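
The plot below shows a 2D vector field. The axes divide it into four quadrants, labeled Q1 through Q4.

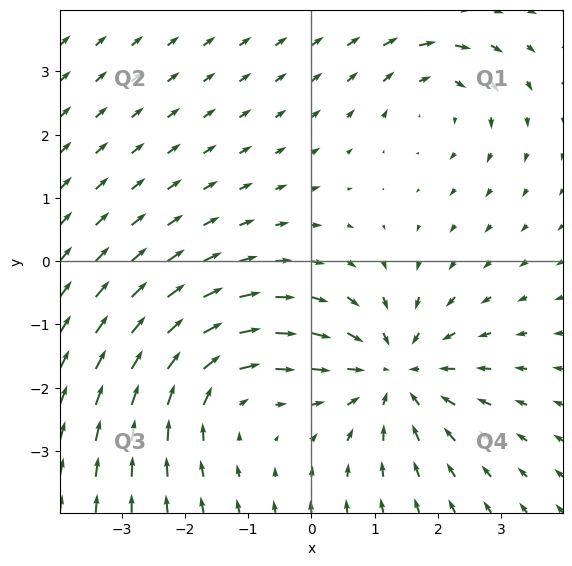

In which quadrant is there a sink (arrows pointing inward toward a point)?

Q4

The sink sits at approximately (1.3, -1.8), which lies in quadrant Q4. The divergence there is about -4, negative as expected for a sink.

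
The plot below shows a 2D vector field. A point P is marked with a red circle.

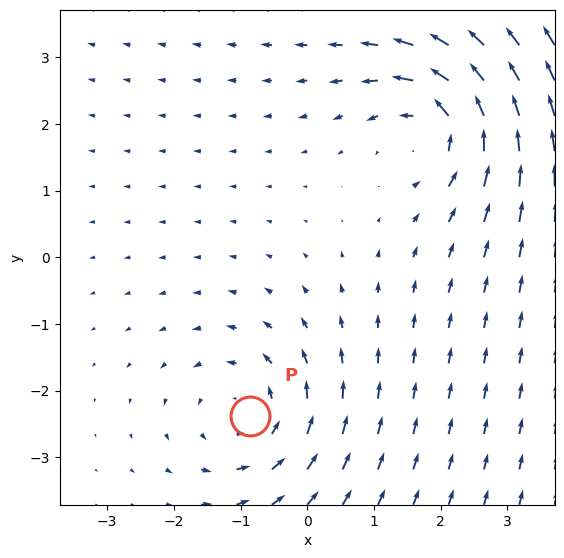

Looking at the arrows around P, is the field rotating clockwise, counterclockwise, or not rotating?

counterclockwise

Near P at (-0.9, -2.4) the arrows circulate counterclockwise. The curl (z-component) there is about +3; positive curl means counterclockwise rotation.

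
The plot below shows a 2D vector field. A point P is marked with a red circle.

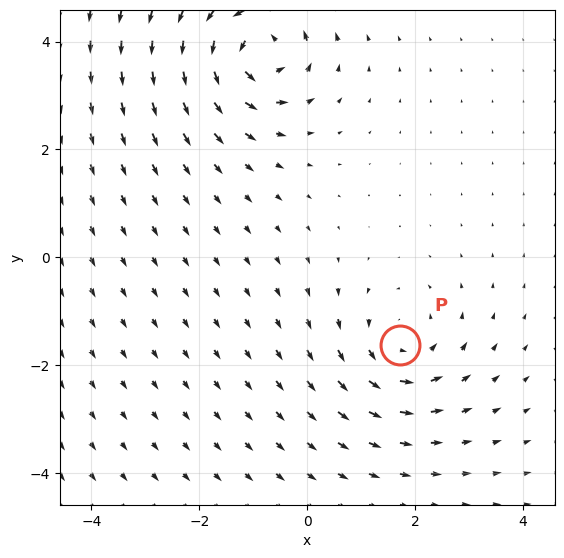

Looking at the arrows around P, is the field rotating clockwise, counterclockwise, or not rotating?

counterclockwise

Near P at (1.7, -1.6) the arrows circulate counterclockwise. The curl (z-component) there is about +3; positive curl means counterclockwise rotation.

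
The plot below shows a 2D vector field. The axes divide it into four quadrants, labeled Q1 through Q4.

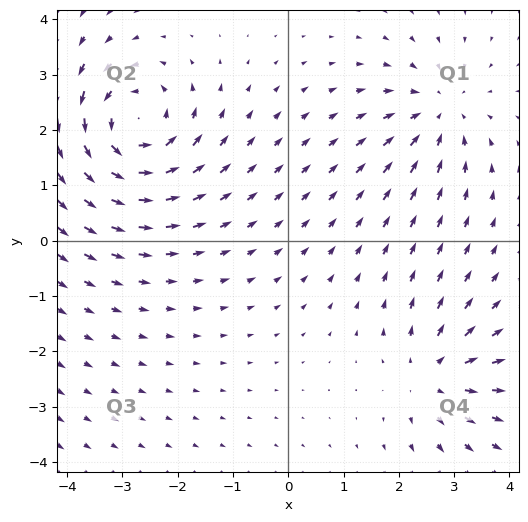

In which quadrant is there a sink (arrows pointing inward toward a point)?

The sink sits at approximately (2.7, 2.3), which lies in quadrant Q1. The divergence there is about -3, negative as expected for a sink.

Q1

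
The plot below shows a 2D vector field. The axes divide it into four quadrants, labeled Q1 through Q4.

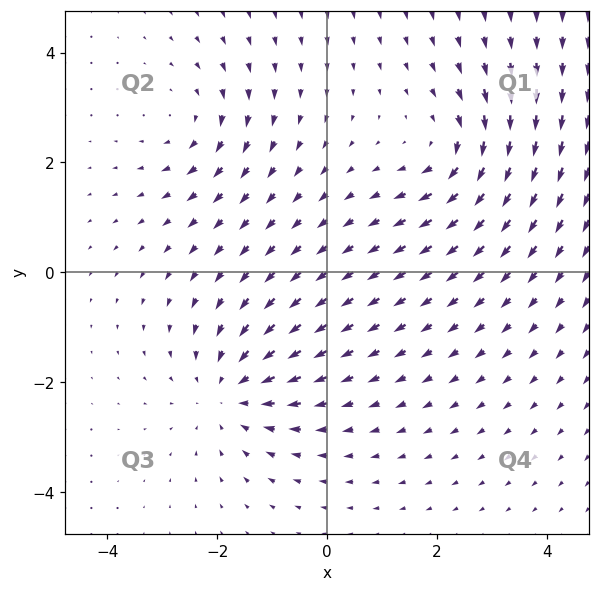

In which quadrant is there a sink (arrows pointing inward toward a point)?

Q3

The sink sits at approximately (-1.8, -2.2), which lies in quadrant Q3. The divergence there is about -3, negative as expected for a sink.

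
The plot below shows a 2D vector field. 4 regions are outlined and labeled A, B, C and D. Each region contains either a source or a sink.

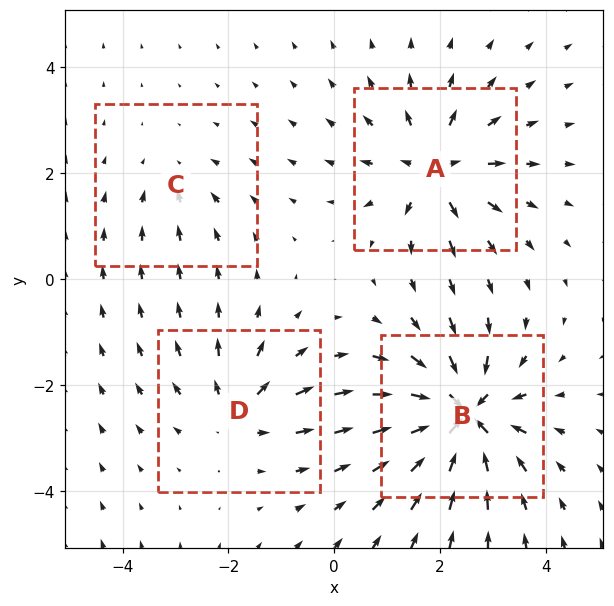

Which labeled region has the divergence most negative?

B

Divergence at each region's feature centre — A: about +6, B: about -9, C: about -2, D: about +4. Region B is most negative.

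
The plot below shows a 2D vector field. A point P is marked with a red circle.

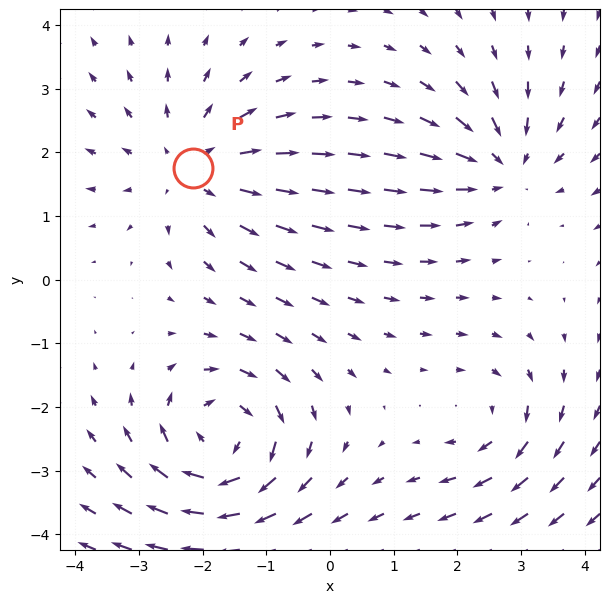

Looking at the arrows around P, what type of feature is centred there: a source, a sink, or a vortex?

At P (-2.2, 1.8) the arrows spread outward. Divergence about +3, curl ≈0 — positive divergence with near-zero curl is a source.

source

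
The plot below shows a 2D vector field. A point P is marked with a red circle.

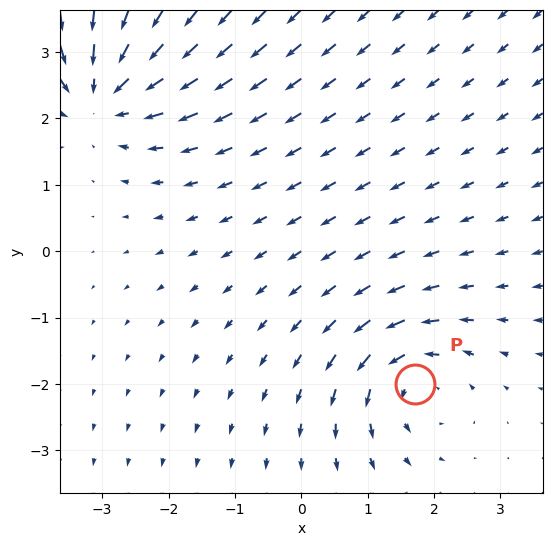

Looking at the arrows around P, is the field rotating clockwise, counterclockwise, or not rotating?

counterclockwise

Near P at (1.7, -2.0) the arrows circulate counterclockwise. The curl (z-component) there is about +4; positive curl means counterclockwise rotation.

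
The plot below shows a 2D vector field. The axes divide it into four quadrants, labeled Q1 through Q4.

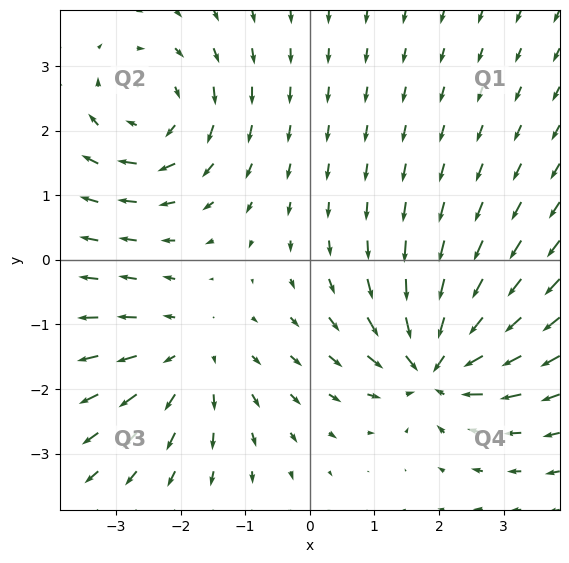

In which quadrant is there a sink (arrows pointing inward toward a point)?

Q4

The sink sits at approximately (1.9, -1.6), which lies in quadrant Q4. The divergence there is about -6, negative as expected for a sink.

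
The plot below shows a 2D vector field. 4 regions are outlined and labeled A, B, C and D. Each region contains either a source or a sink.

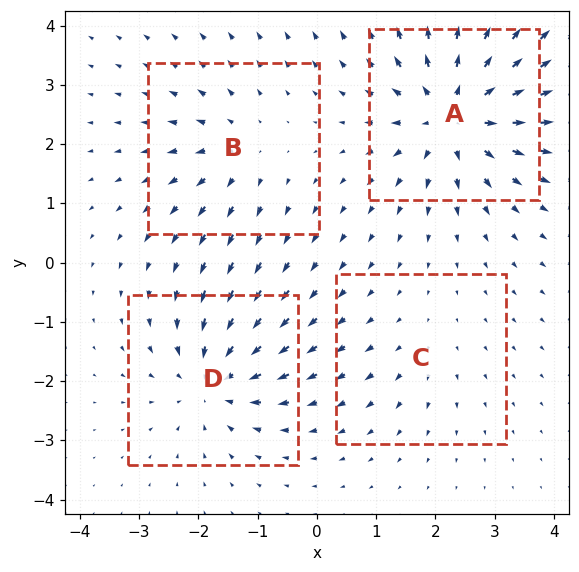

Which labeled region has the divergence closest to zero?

C

Divergence at each region's feature centre — A: about +8, B: about +4, C: about +2, D: about -6. Region C is closest to zero.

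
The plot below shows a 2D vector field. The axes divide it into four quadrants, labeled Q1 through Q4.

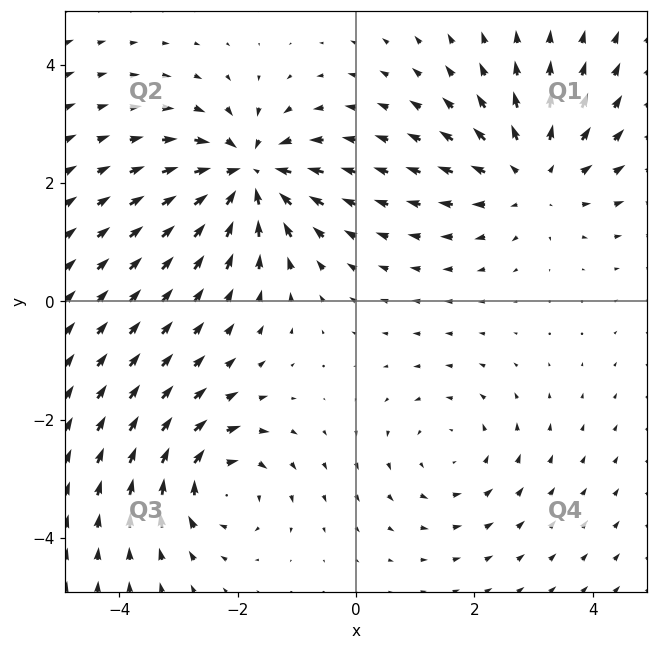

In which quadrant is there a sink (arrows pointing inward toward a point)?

The sink sits at approximately (-1.8, 2.1), which lies in quadrant Q2. The divergence there is about -6, negative as expected for a sink.

Q2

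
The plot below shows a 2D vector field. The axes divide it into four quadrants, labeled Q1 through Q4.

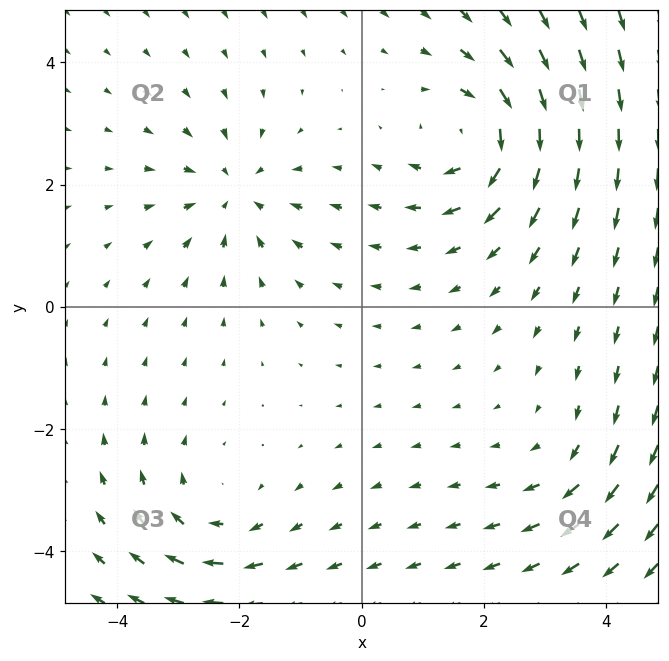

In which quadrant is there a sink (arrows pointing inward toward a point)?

Q2

The sink sits at approximately (-2.1, 1.9), which lies in quadrant Q2. The divergence there is about -4, negative as expected for a sink.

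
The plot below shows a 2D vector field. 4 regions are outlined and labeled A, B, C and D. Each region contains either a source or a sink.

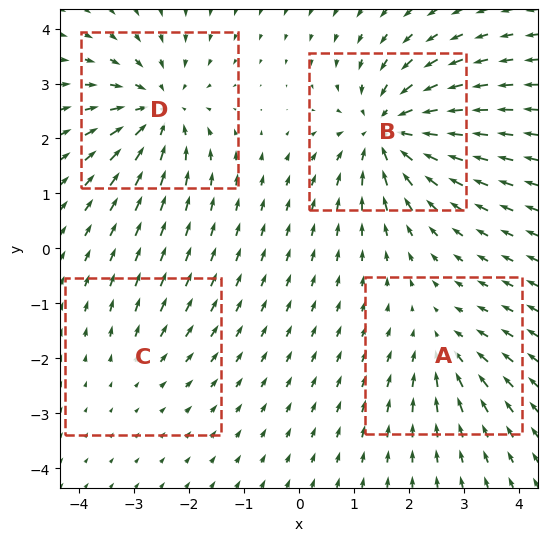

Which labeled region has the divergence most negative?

Divergence at each region's feature centre — A: about -4, B: about -8, C: about +2, D: about -6. Region B is most negative.

B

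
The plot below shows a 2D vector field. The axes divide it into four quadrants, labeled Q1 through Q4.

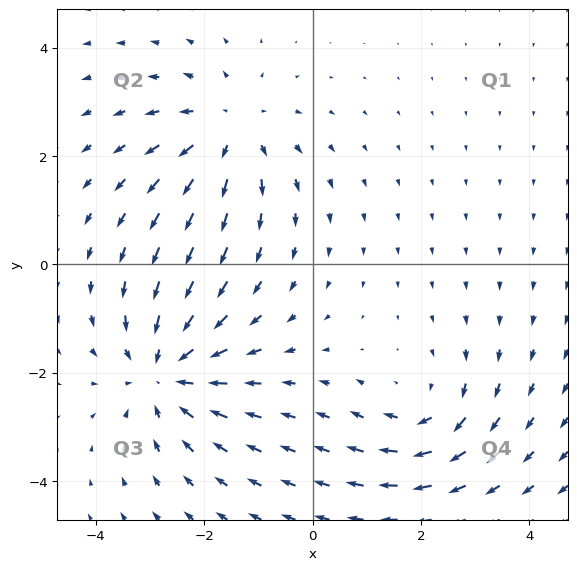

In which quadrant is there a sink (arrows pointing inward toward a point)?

The sink sits at approximately (-2.7, -2.0), which lies in quadrant Q3. The divergence there is about -4, negative as expected for a sink.

Q3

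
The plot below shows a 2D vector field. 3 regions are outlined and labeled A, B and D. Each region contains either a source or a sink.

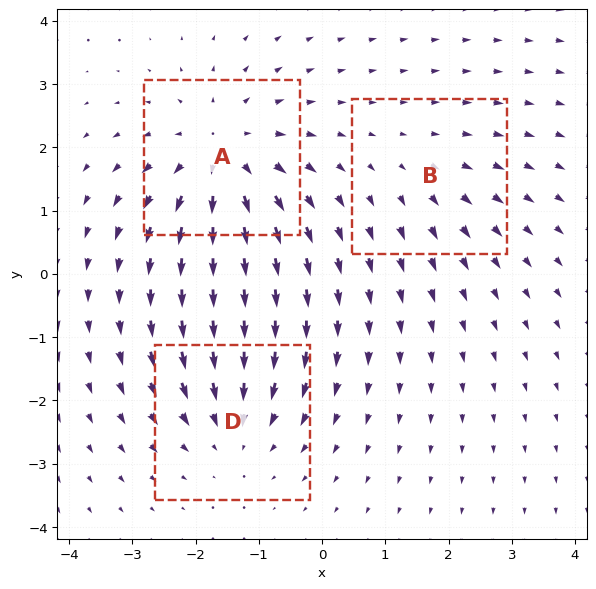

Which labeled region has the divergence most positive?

A

Divergence at each region's feature centre — A: about +4, B: about +2, D: about -3. Region A is most positive.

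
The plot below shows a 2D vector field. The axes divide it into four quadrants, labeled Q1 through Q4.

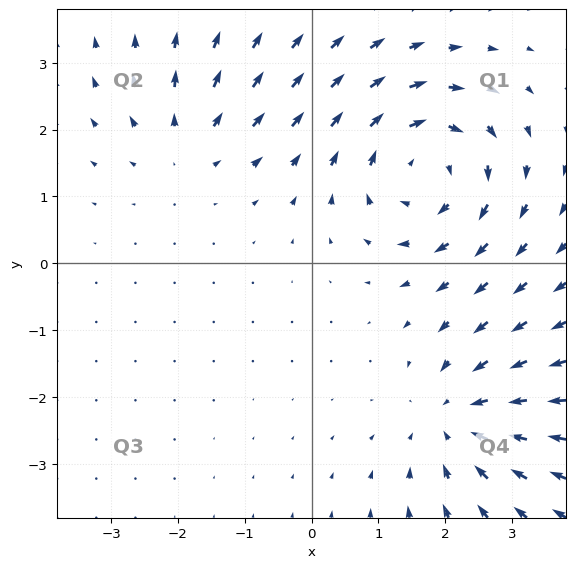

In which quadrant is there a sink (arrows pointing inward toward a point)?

Q4

The sink sits at approximately (2.2, -2.3), which lies in quadrant Q4. The divergence there is about -4, negative as expected for a sink.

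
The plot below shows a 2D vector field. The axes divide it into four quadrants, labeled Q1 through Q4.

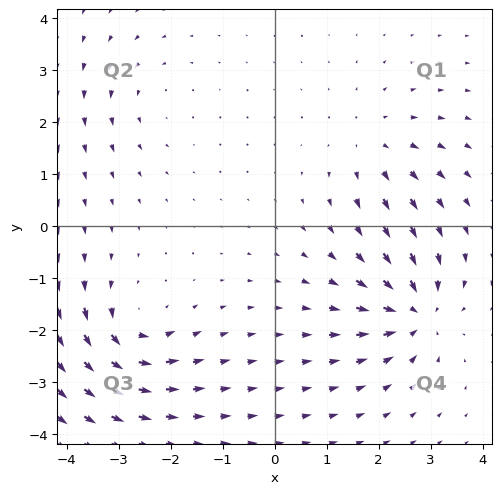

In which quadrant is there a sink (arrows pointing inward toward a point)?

The sink sits at approximately (2.7, -1.7), which lies in quadrant Q4. The divergence there is about -6, negative as expected for a sink.

Q4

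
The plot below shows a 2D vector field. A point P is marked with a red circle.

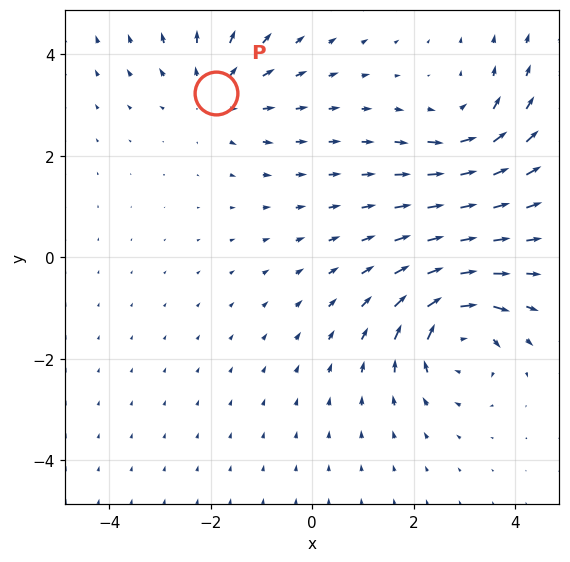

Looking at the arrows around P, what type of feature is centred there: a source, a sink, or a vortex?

At P (-1.9, 3.2) the arrows spread outward. Divergence about +3, curl ≈0 — positive divergence with near-zero curl is a source.

source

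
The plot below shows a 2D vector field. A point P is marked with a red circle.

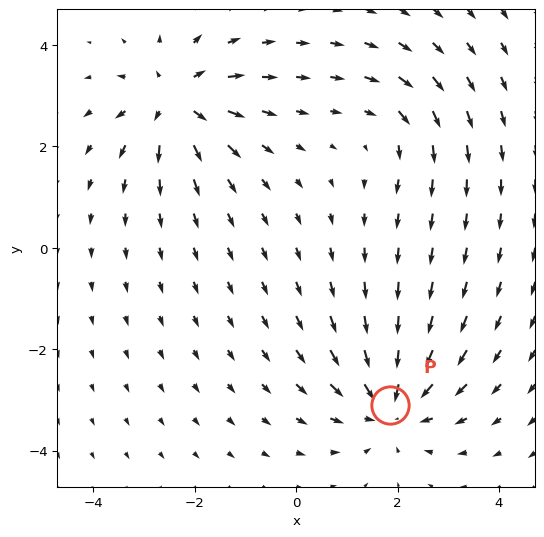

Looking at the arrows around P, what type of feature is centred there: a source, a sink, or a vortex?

At P (1.9, -3.1) the arrows converge inward. Divergence about -5, curl ≈0 — negative divergence with near-zero curl is a sink.

sink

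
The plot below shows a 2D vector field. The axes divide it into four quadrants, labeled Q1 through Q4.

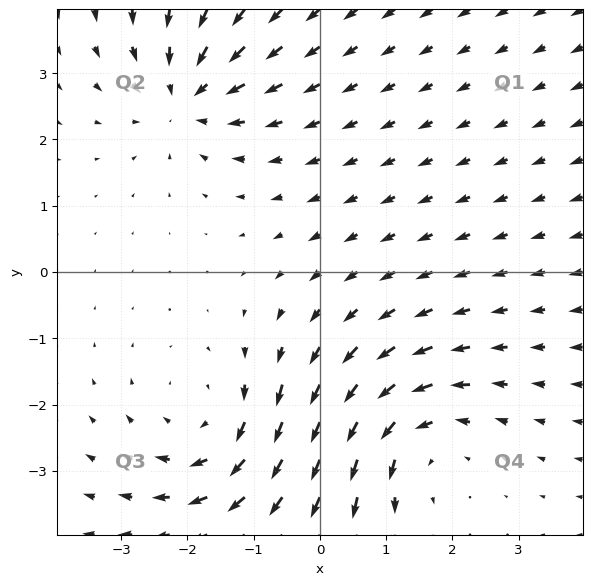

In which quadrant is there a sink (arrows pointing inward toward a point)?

The sink sits at approximately (-2.0, 2.7), which lies in quadrant Q2. The divergence there is about -4, negative as expected for a sink.

Q2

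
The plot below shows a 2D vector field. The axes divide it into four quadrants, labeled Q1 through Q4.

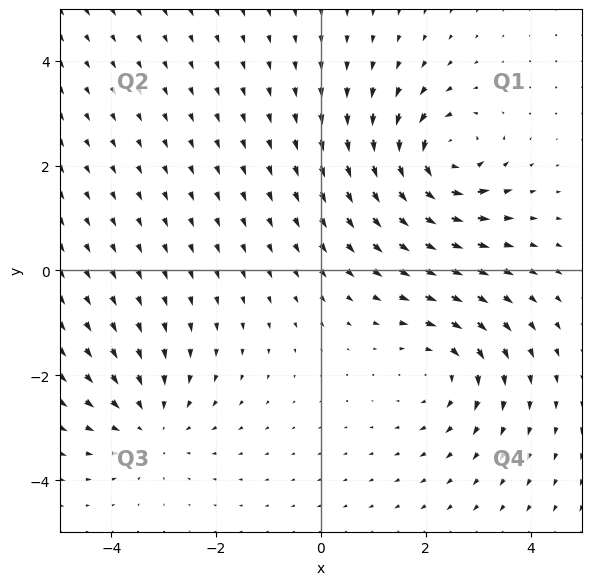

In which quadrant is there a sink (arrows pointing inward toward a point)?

The sink sits at approximately (-3.2, -2.9), which lies in quadrant Q3. The divergence there is about -3, negative as expected for a sink.

Q3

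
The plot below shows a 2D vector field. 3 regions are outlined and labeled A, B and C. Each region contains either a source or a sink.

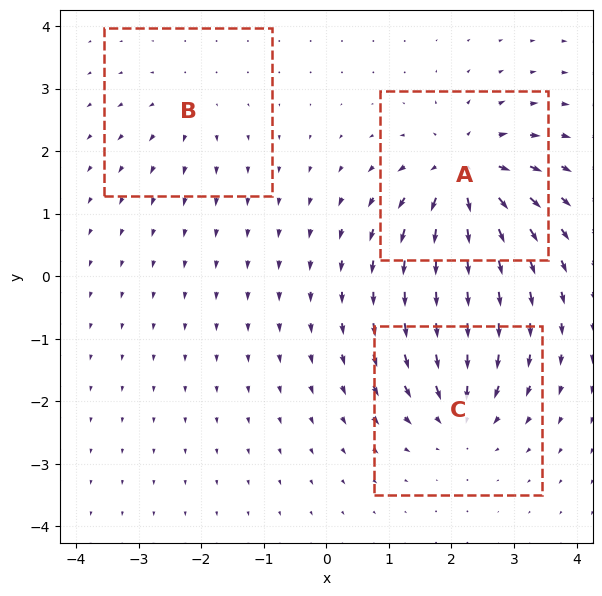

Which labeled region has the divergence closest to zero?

B

Divergence at each region's feature centre — A: about +6, B: about +2, C: about -4. Region B is closest to zero.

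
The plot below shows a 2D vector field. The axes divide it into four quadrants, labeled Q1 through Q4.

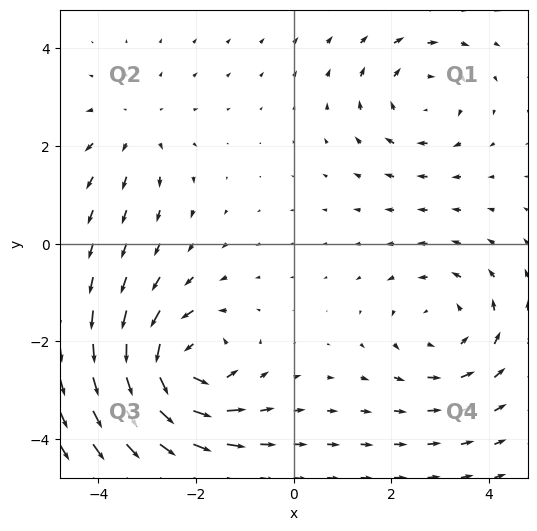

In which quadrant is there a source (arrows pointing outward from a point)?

The source sits at approximately (-3.2, 2.4), which lies in quadrant Q2. The divergence there is about +2, positive as expected for a source.

Q2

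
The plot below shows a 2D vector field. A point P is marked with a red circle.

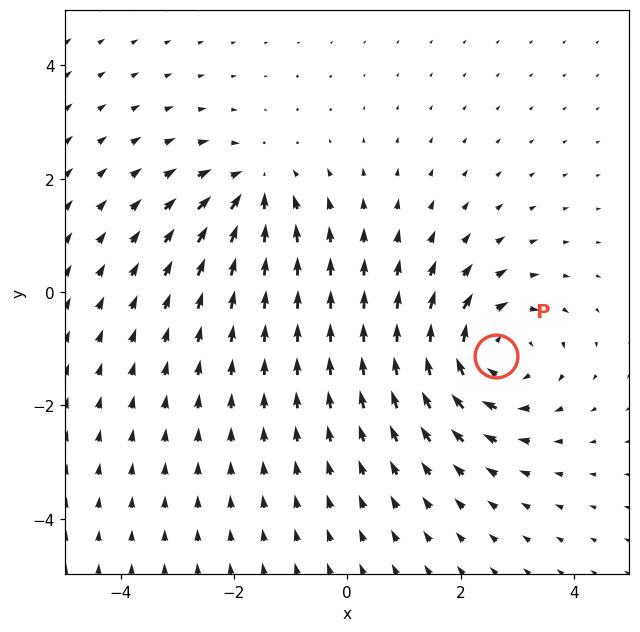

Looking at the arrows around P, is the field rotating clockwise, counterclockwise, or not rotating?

Near P at (2.6, -1.1) the arrows circulate clockwise. The curl (z-component) there is about -5; negative curl means clockwise rotation.

clockwise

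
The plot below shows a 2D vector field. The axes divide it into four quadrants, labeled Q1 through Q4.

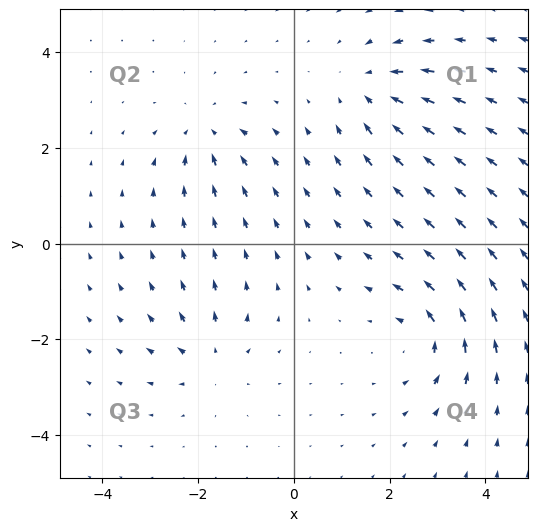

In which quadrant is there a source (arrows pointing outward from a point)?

The source sits at approximately (-1.7, -2.4), which lies in quadrant Q3. The divergence there is about +3, positive as expected for a source.

Q3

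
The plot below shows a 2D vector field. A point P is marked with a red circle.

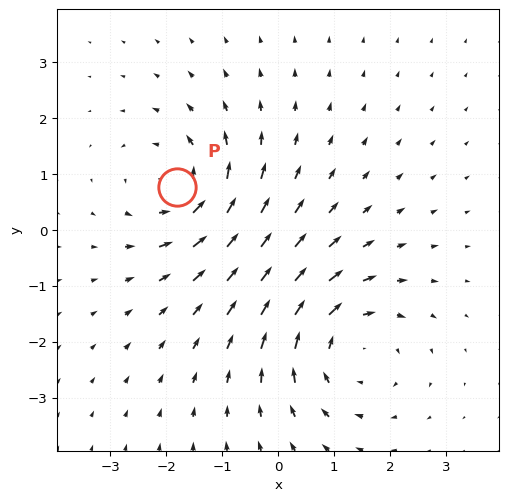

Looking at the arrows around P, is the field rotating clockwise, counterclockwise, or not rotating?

counterclockwise

Near P at (-1.8, 0.8) the arrows circulate counterclockwise. The curl (z-component) there is about +4; positive curl means counterclockwise rotation.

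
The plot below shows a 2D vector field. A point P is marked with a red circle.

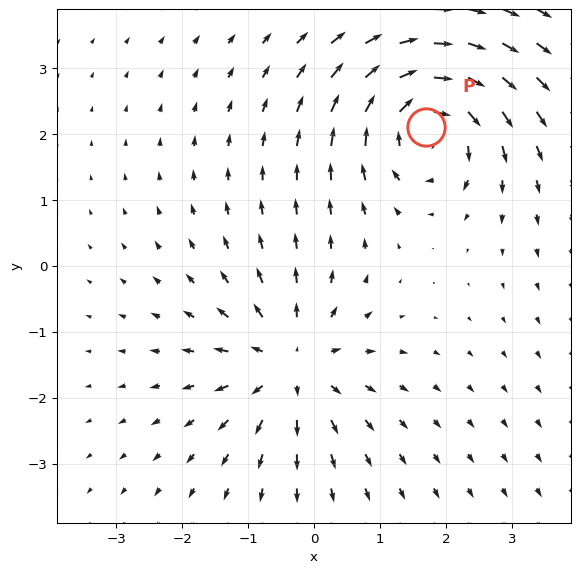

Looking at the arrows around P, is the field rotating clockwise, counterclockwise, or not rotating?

clockwise

Near P at (1.7, 2.1) the arrows circulate clockwise. The curl (z-component) there is about -6; negative curl means clockwise rotation.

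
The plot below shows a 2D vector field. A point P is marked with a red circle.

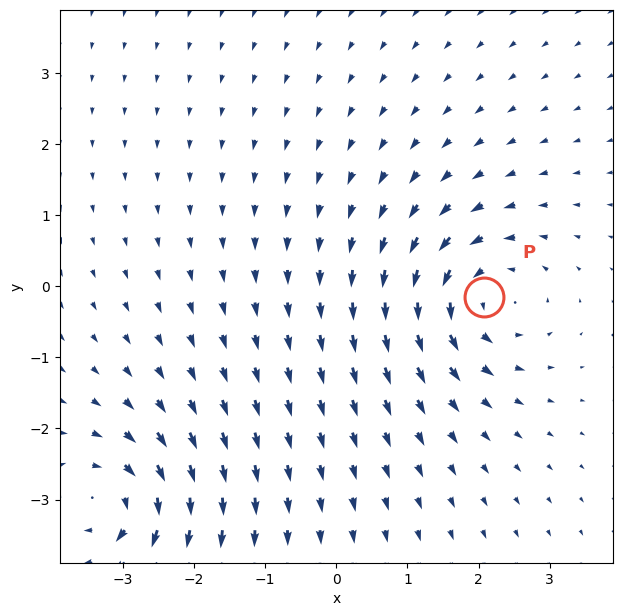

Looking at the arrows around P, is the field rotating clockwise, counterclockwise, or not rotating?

counterclockwise

Near P at (2.1, -0.1) the arrows circulate counterclockwise. The curl (z-component) there is about +6; positive curl means counterclockwise rotation.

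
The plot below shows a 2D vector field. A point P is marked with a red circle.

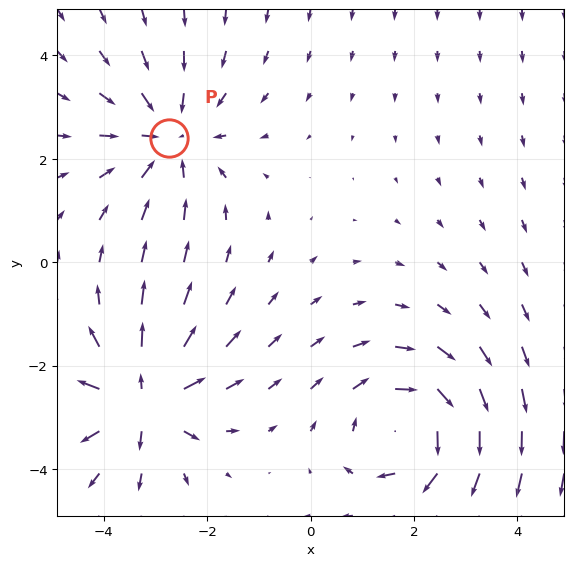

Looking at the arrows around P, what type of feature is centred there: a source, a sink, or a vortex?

sink

At P (-2.7, 2.4) the arrows converge inward. Divergence about -2, curl ≈0 — negative divergence with near-zero curl is a sink.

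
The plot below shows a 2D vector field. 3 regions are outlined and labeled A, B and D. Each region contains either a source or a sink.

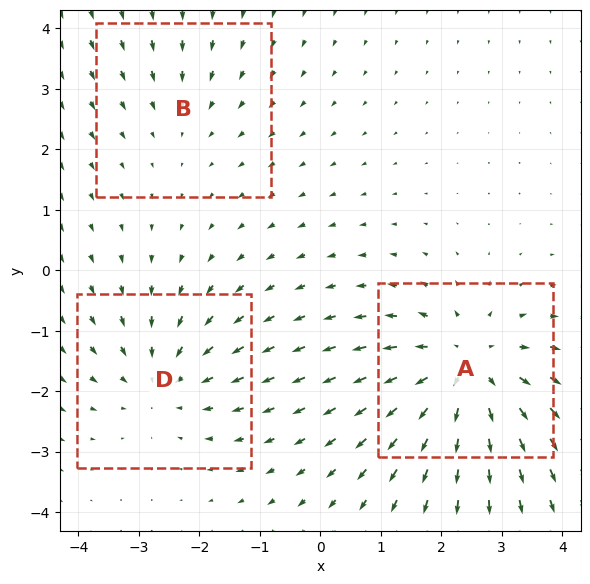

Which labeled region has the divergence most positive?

A

Divergence at each region's feature centre — A: about +4, B: about -2, D: about -3. Region A is most positive.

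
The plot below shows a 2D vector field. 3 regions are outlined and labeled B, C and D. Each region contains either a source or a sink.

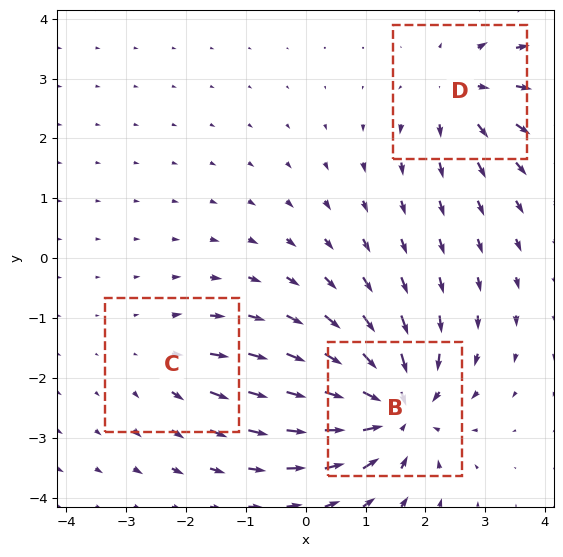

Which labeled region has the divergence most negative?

Divergence at each region's feature centre — B: about -6, C: about +2, D: about +3. Region B is most negative.

B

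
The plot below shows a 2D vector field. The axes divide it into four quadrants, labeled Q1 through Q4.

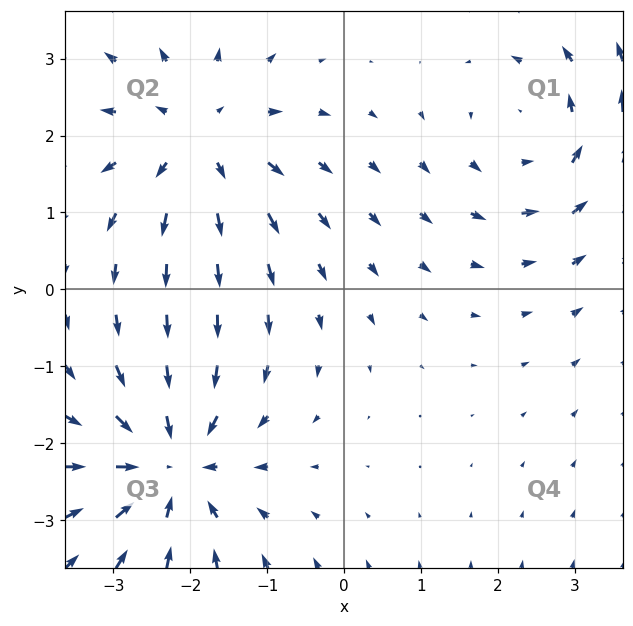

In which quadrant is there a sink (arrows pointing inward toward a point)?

The sink sits at approximately (-2.2, -2.3), which lies in quadrant Q3. The divergence there is about -4, negative as expected for a sink.

Q3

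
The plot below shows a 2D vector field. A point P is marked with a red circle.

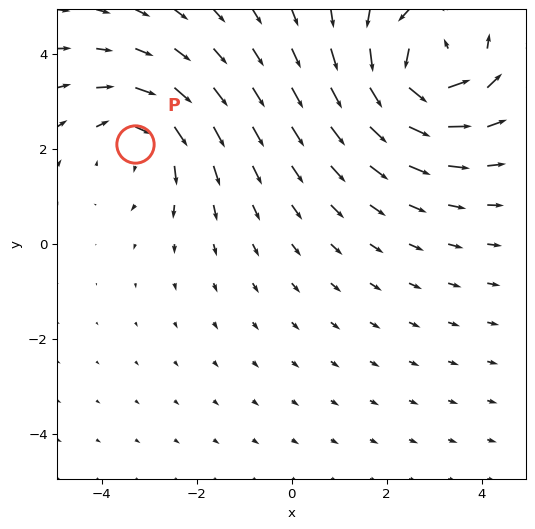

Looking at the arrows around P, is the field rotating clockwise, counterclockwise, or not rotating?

Near P at (-3.3, 2.1) the arrows circulate clockwise. The curl (z-component) there is about -2; negative curl means clockwise rotation.

clockwise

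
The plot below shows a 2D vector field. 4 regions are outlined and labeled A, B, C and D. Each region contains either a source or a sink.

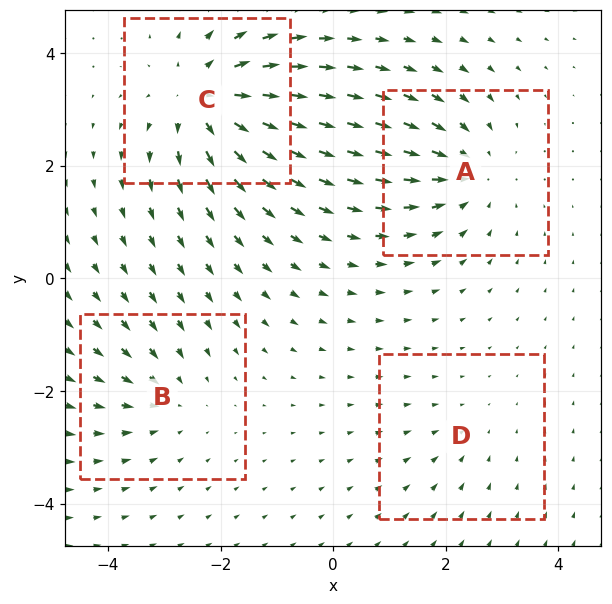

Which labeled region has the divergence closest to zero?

D

Divergence at each region's feature centre — A: about -4, B: about -3, C: about +6, D: about -2. Region D is closest to zero.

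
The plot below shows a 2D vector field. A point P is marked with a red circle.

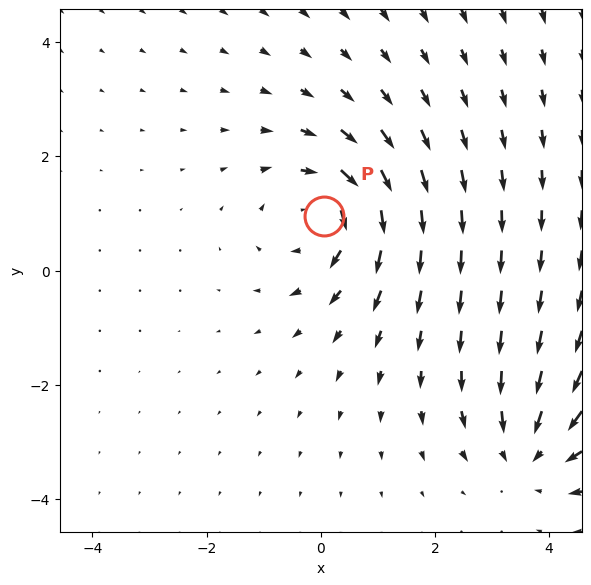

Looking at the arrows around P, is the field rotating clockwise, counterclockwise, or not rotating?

clockwise

Near P at (0.1, 0.9) the arrows circulate clockwise. The curl (z-component) there is about -5; negative curl means clockwise rotation.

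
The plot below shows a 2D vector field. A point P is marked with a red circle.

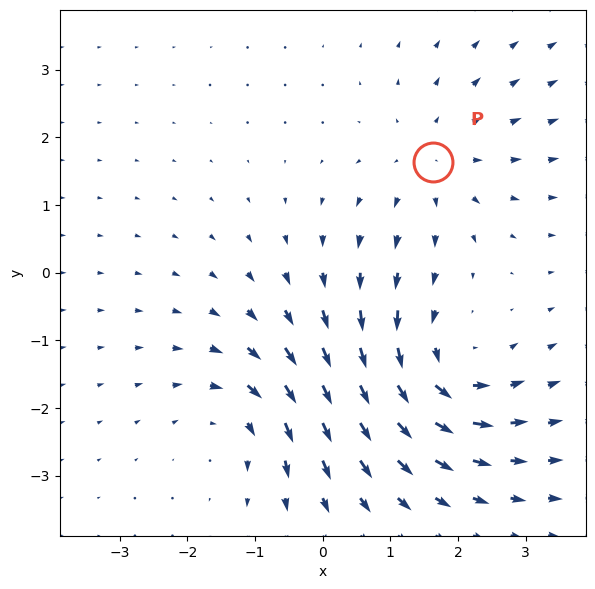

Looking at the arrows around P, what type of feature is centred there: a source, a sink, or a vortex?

source

At P (1.6, 1.6) the arrows spread outward. Divergence about +3, curl ≈0 — positive divergence with near-zero curl is a source.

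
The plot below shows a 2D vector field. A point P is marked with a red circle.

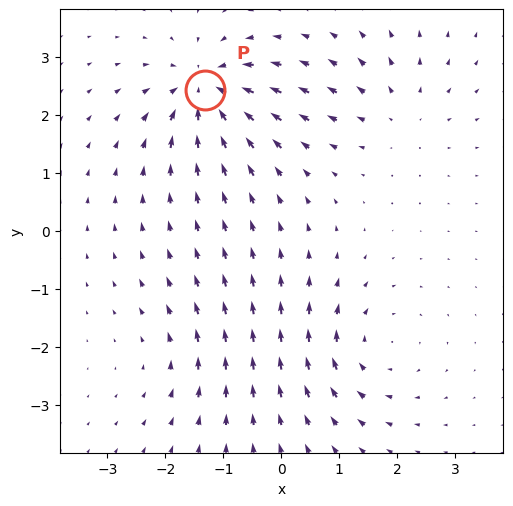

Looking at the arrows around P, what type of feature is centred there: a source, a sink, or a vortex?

sink

At P (-1.3, 2.4) the arrows converge inward. Divergence about -7, curl ≈0 — negative divergence with near-zero curl is a sink.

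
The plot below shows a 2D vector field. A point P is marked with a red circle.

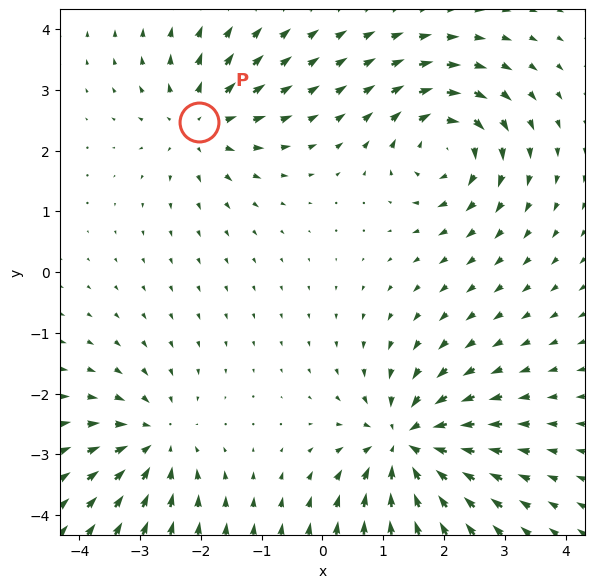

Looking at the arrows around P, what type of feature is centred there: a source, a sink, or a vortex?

At P (-2.0, 2.5) the arrows spread outward. Divergence about +4, curl ≈0 — positive divergence with near-zero curl is a source.

source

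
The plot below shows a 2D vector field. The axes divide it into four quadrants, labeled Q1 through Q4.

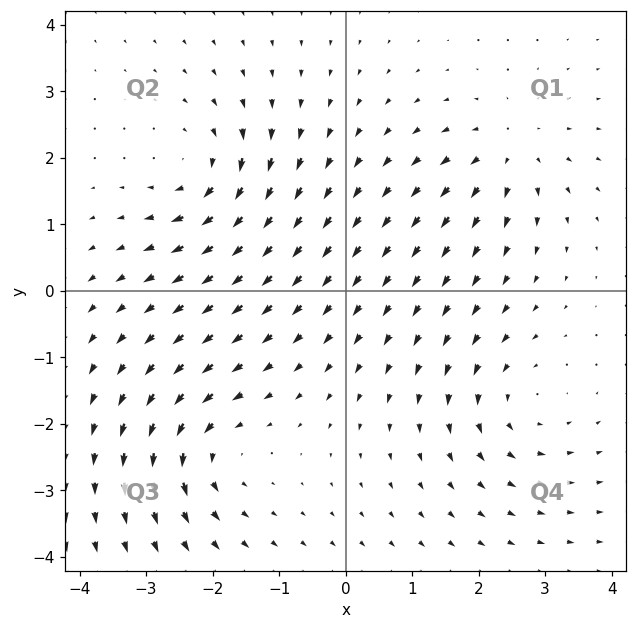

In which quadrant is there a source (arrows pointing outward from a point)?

The source sits at approximately (2.5, 2.1), which lies in quadrant Q1. The divergence there is about +4, positive as expected for a source.

Q1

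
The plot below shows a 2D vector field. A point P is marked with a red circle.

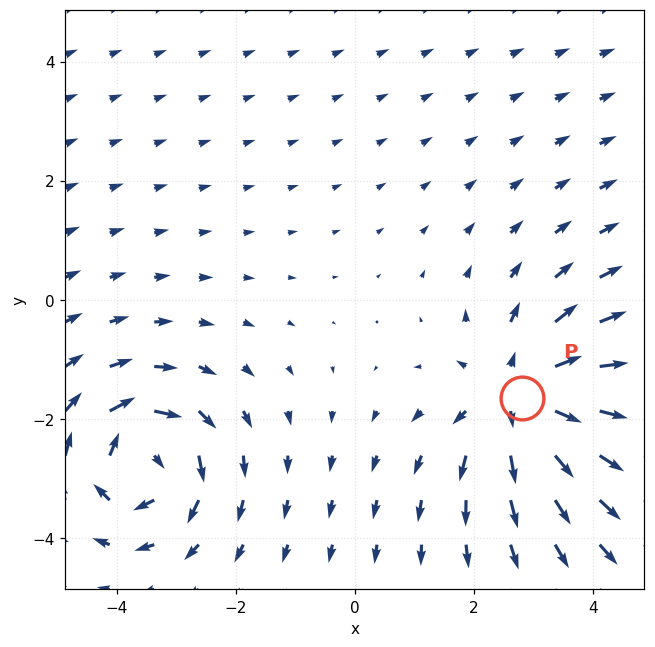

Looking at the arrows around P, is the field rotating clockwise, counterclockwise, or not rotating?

Near P at (2.8, -1.6) the arrows show no circulation. The curl there is ≈0.

not rotating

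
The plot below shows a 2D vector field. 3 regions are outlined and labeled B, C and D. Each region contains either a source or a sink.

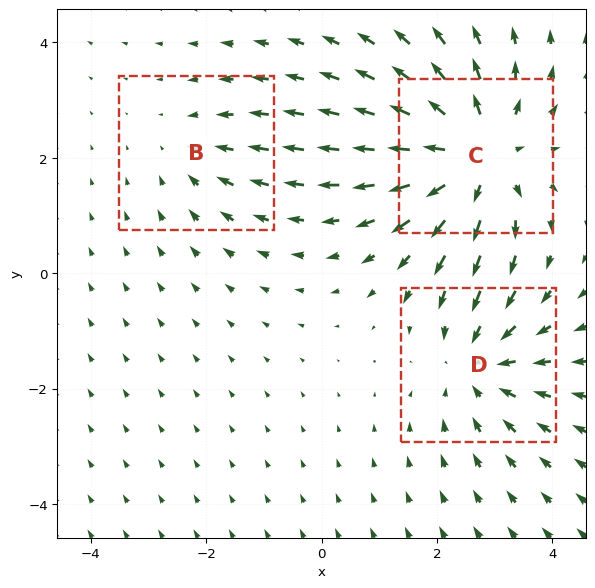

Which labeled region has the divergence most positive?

C

Divergence at each region's feature centre — B: about -2, C: about +4, D: about -3. Region C is most positive.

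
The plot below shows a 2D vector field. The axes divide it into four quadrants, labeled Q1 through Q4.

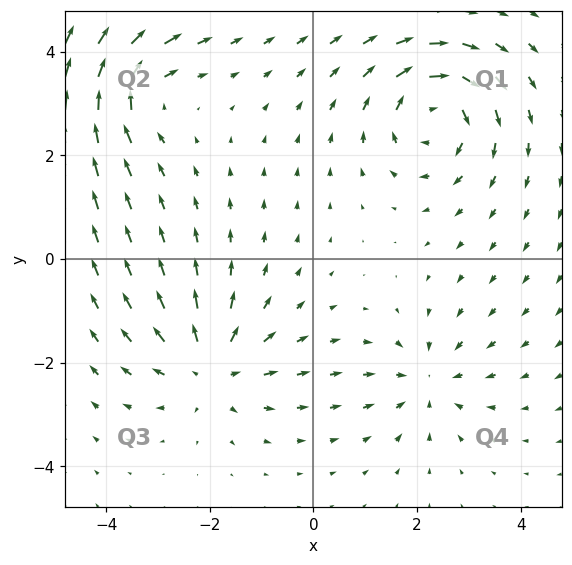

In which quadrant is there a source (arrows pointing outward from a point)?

Q3

The source sits at approximately (-2.0, -2.1), which lies in quadrant Q3. The divergence there is about +5, positive as expected for a source.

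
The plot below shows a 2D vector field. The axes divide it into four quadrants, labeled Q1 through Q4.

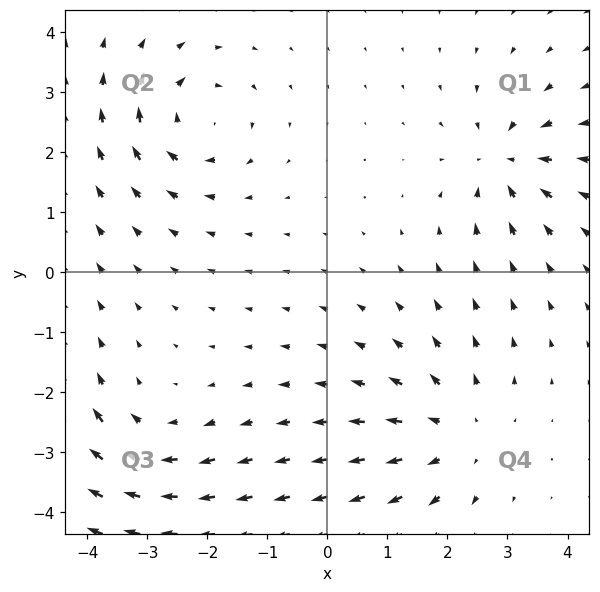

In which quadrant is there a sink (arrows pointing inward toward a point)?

The sink sits at approximately (3.0, 1.8), which lies in quadrant Q1. The divergence there is about -5, negative as expected for a sink.

Q1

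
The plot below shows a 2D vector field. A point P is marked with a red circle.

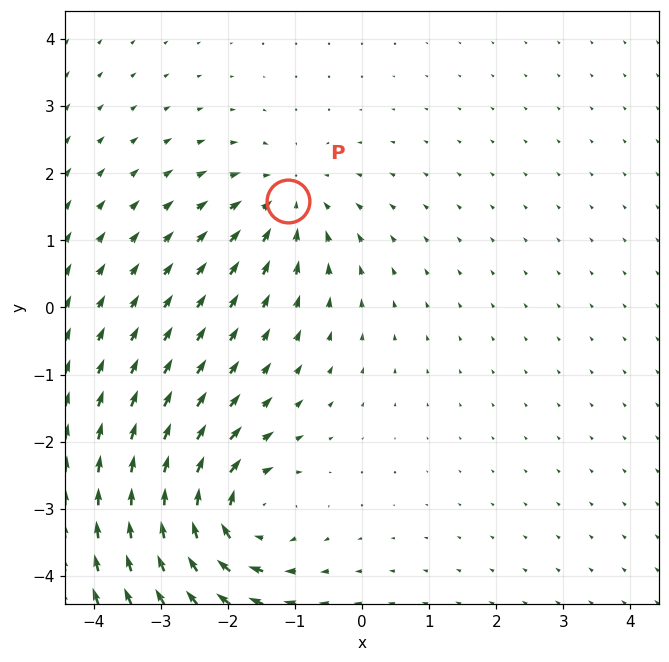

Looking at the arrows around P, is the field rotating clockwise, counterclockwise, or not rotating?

Near P at (-1.1, 1.6) the arrows show no circulation. The curl there is ≈0.

not rotating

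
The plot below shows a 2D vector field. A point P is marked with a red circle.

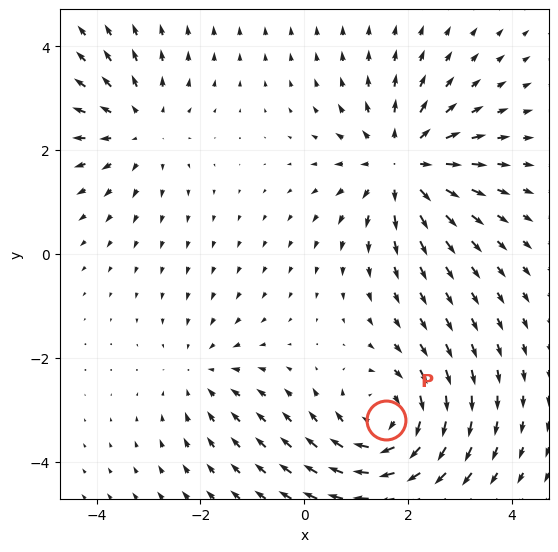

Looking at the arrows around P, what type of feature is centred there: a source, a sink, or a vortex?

vortex

At P (1.6, -3.2) the arrows circulate clockwise. Divergence ≈0, curl about -5 — near-zero divergence with nonzero curl is a vortex.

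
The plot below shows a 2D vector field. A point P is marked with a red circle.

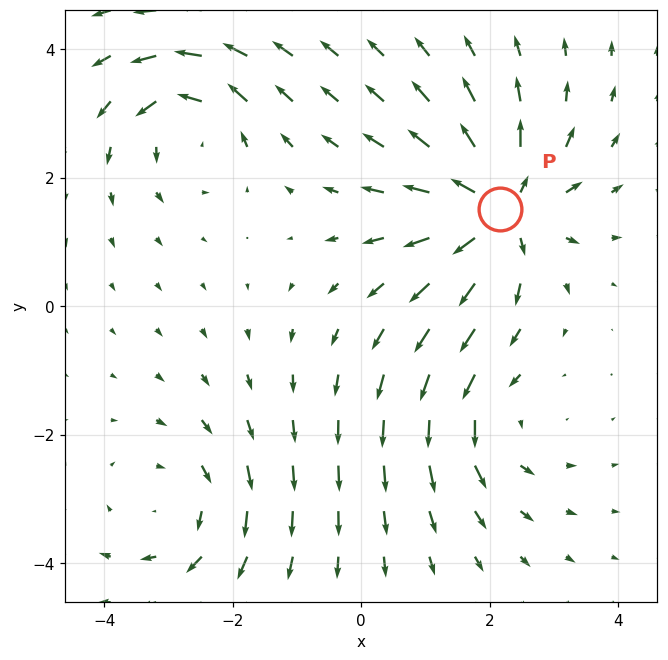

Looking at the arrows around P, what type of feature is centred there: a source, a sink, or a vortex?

source

At P (2.2, 1.5) the arrows spread outward. Divergence about +6, curl ≈0 — positive divergence with near-zero curl is a source.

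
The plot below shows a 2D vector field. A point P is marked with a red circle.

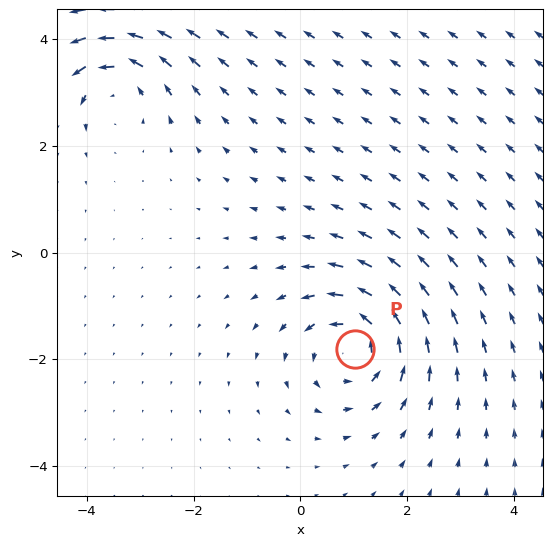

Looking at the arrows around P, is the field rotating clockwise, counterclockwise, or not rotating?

counterclockwise

Near P at (1.0, -1.8) the arrows circulate counterclockwise. The curl (z-component) there is about +6; positive curl means counterclockwise rotation.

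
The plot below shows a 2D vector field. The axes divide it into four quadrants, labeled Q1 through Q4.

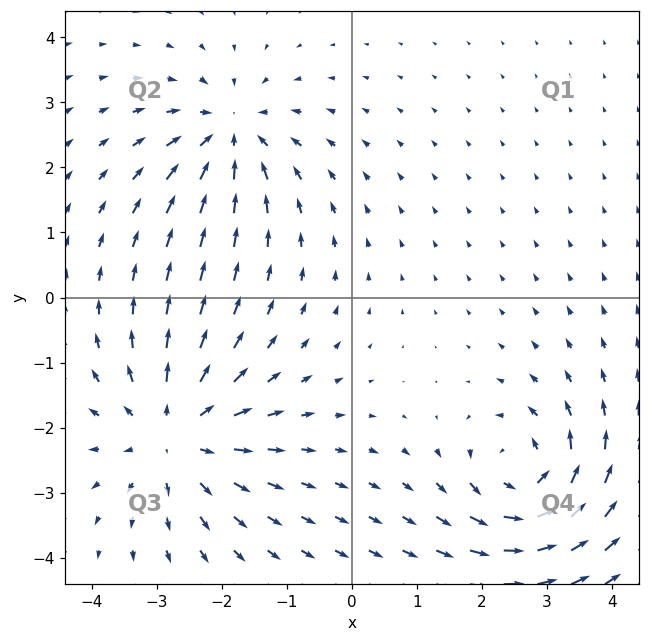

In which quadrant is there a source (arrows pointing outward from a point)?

The source sits at approximately (-2.7, -2.1), which lies in quadrant Q3. The divergence there is about +4, positive as expected for a source.

Q3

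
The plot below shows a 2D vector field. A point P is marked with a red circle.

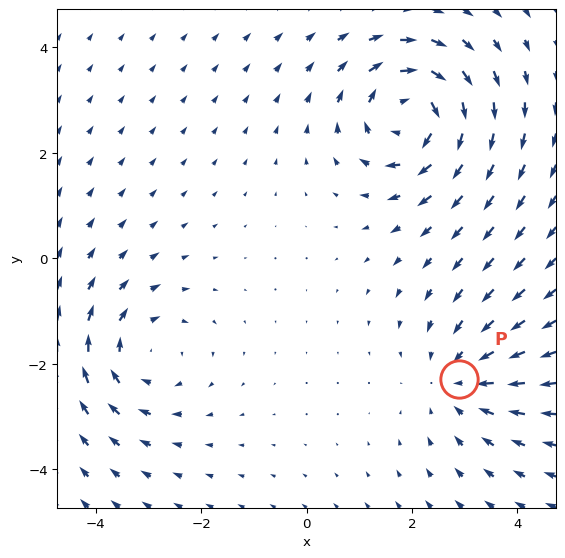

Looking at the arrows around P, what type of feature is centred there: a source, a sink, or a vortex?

sink

At P (2.9, -2.3) the arrows converge inward. Divergence about -3, curl ≈0 — negative divergence with near-zero curl is a sink.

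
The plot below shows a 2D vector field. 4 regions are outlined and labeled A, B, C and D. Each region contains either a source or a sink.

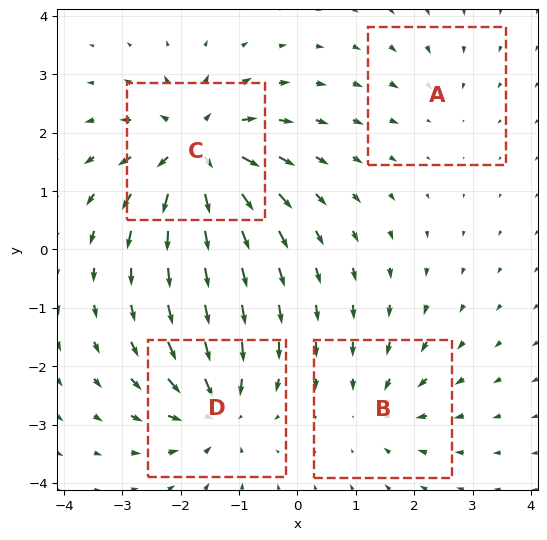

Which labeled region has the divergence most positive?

Divergence at each region's feature centre — A: about -2, B: about -4, C: about +8, D: about -6. Region C is most positive.

C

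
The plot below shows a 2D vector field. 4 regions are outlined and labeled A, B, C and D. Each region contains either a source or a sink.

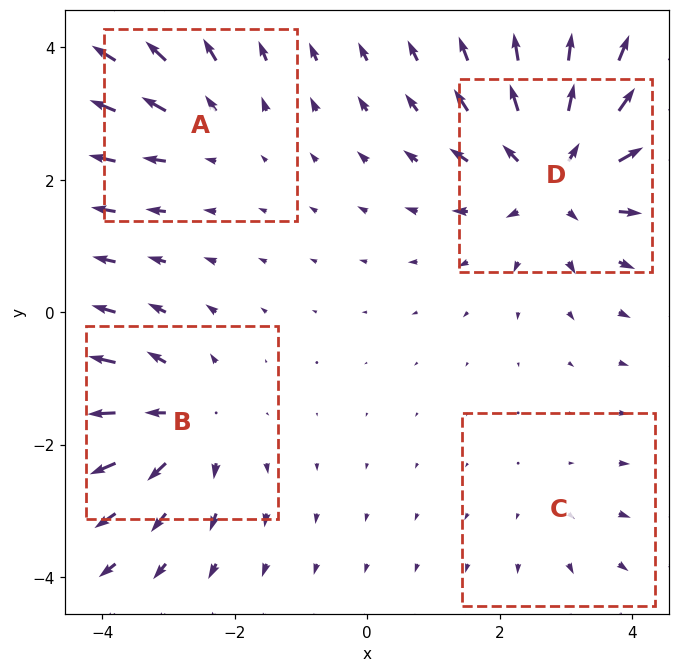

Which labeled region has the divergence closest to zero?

Divergence at each region's feature centre — A: about +3, B: about +4, C: about +2, D: about +6. Region C is closest to zero.

C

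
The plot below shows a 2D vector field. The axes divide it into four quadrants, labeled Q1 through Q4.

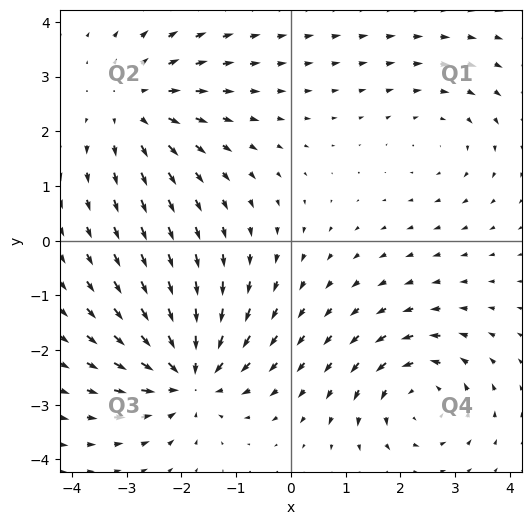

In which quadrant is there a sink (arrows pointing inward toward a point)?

The sink sits at approximately (-1.9, -2.5), which lies in quadrant Q3. The divergence there is about -5, negative as expected for a sink.

Q3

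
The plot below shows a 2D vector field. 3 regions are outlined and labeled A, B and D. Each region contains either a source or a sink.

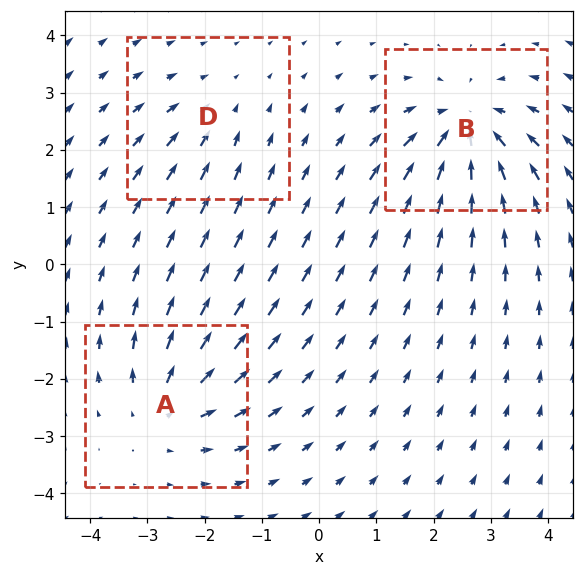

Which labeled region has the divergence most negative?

Divergence at each region's feature centre — A: about +4, B: about -5, D: about -2. Region B is most negative.

B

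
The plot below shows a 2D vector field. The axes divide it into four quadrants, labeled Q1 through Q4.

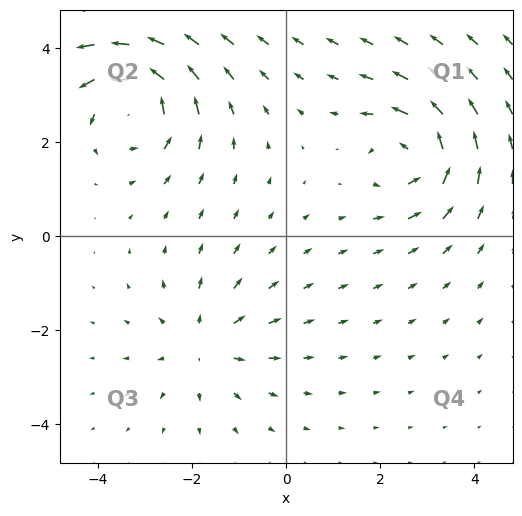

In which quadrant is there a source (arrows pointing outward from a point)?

The source sits at approximately (-1.7, -2.3), which lies in quadrant Q3. The divergence there is about +3, positive as expected for a source.

Q3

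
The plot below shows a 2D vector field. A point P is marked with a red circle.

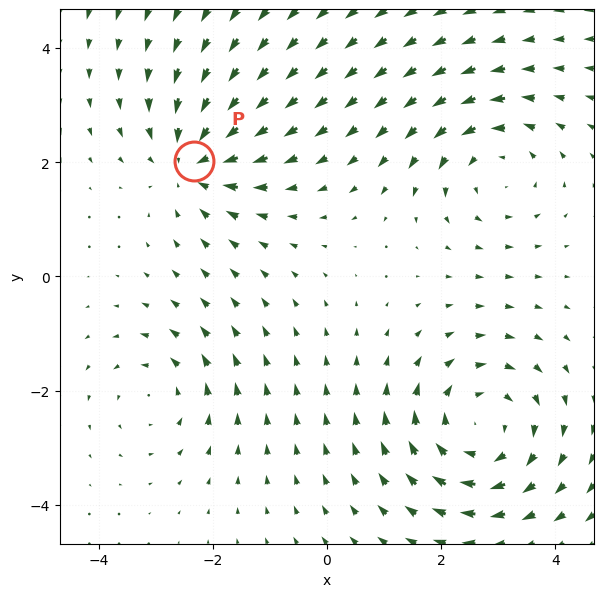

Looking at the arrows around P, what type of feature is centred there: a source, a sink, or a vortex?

At P (-2.3, 2.0) the arrows converge inward. Divergence about -4, curl ≈0 — negative divergence with near-zero curl is a sink.

sink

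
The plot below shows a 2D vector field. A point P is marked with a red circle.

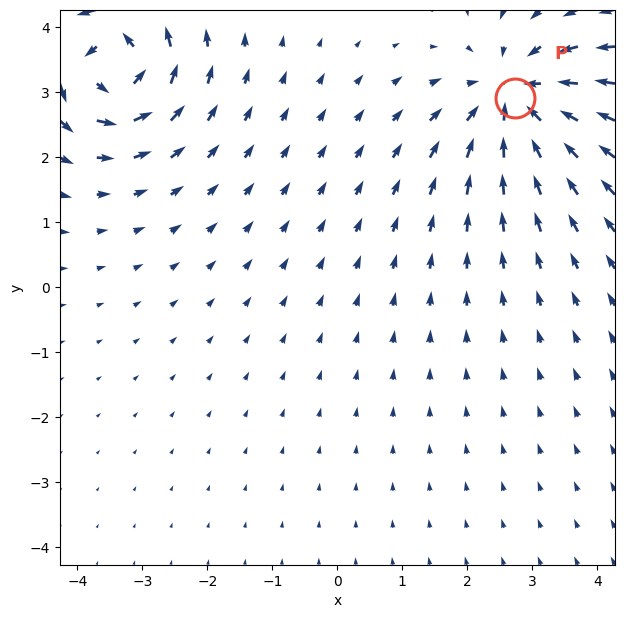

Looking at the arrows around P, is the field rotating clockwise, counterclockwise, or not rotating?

Near P at (2.7, 2.9) the arrows show no circulation. The curl there is ≈0.

not rotating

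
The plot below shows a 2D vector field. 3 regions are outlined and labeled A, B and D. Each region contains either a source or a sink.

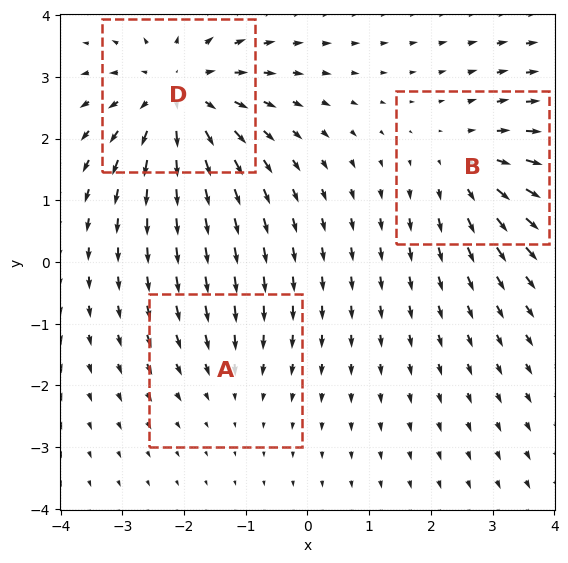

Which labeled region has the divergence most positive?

Divergence at each region's feature centre — A: about -2, B: about +3, D: about +4. Region D is most positive.

D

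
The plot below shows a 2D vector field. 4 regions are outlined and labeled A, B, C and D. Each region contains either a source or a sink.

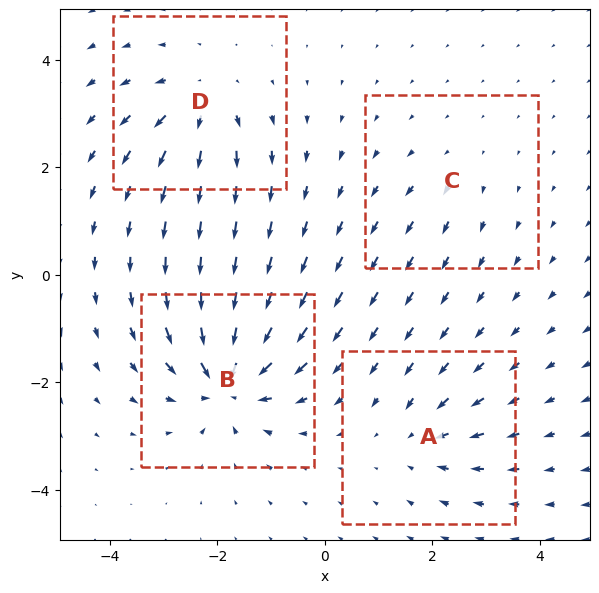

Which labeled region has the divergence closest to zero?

Divergence at each region's feature centre — A: about -4, B: about -9, C: about +2, D: about +6. Region C is closest to zero.

C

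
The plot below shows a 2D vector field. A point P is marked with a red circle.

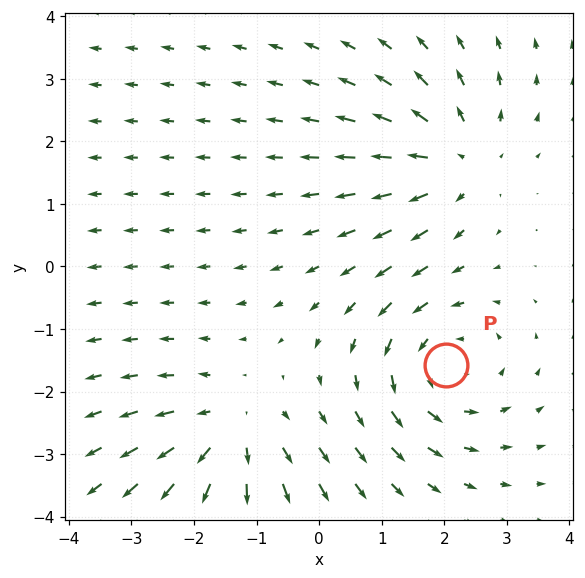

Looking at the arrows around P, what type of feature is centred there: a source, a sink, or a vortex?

At P (2.0, -1.6) the arrows circulate counterclockwise. Divergence ≈0, curl about +4 — near-zero divergence with nonzero curl is a vortex.

vortex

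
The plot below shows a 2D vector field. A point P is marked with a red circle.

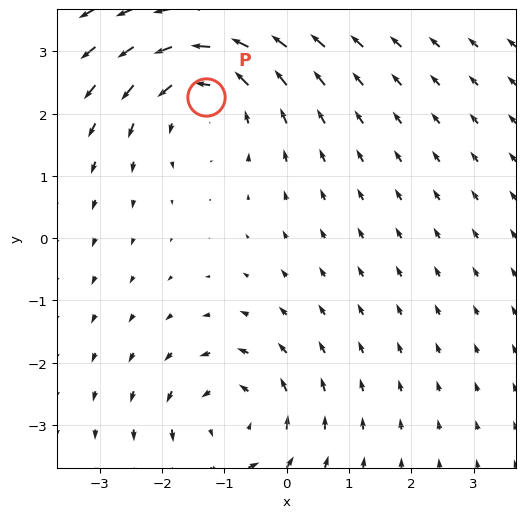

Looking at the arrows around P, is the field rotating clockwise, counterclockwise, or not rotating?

Near P at (-1.3, 2.3) the arrows circulate counterclockwise. The curl (z-component) there is about +3; positive curl means counterclockwise rotation.

counterclockwise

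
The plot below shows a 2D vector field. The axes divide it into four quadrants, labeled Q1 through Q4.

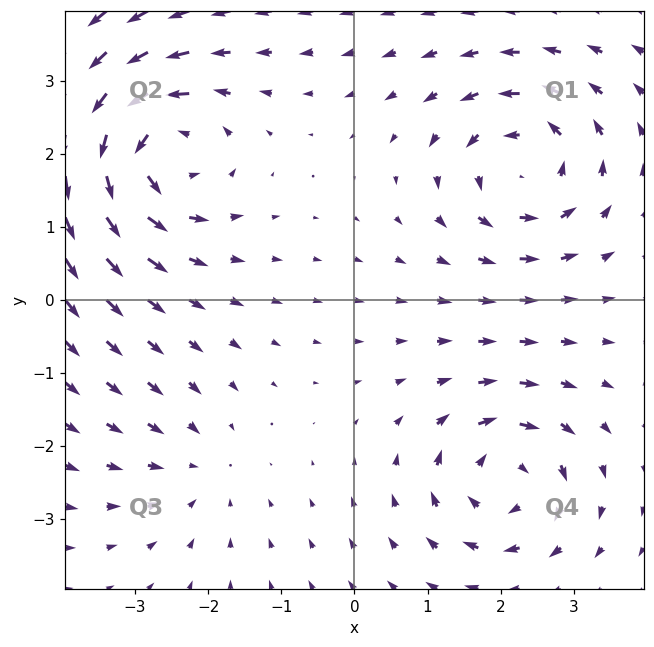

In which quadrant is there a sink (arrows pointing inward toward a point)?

The sink sits at approximately (-2.2, -2.3), which lies in quadrant Q3. The divergence there is about -2, negative as expected for a sink.

Q3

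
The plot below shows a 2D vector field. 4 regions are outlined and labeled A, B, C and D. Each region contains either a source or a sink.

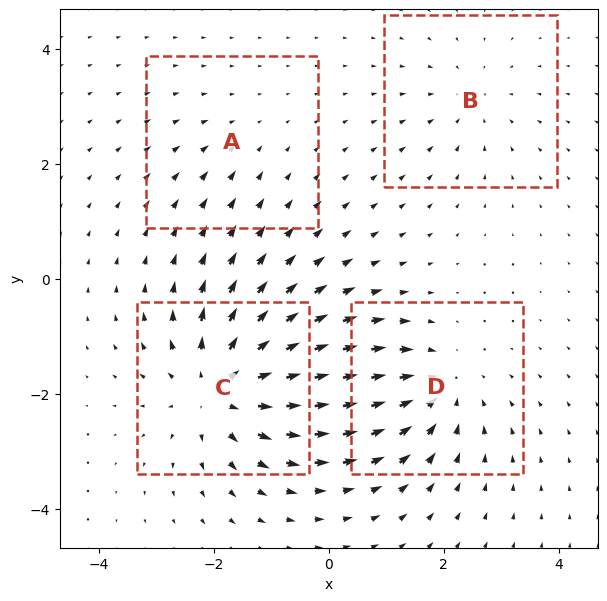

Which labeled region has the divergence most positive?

C

Divergence at each region's feature centre — A: about -2, B: about -3, C: about +6, D: about -4. Region C is most positive.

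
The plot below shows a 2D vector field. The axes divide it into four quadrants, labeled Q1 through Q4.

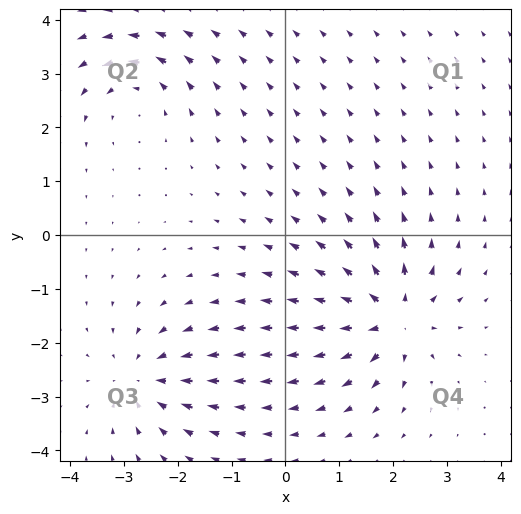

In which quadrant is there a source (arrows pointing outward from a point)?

Q4

The source sits at approximately (2.0, -1.5), which lies in quadrant Q4. The divergence there is about +7, positive as expected for a source.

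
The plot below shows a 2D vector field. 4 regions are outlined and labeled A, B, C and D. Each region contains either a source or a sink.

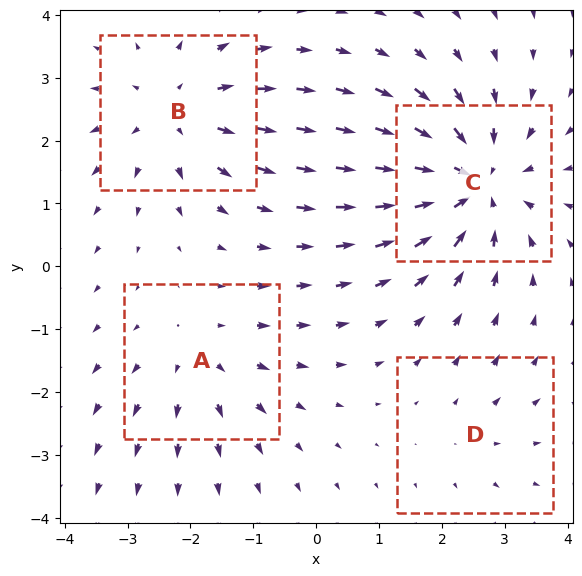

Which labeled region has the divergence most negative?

C

Divergence at each region's feature centre — A: about +3, B: about +4, C: about -6, D: about +2. Region C is most negative.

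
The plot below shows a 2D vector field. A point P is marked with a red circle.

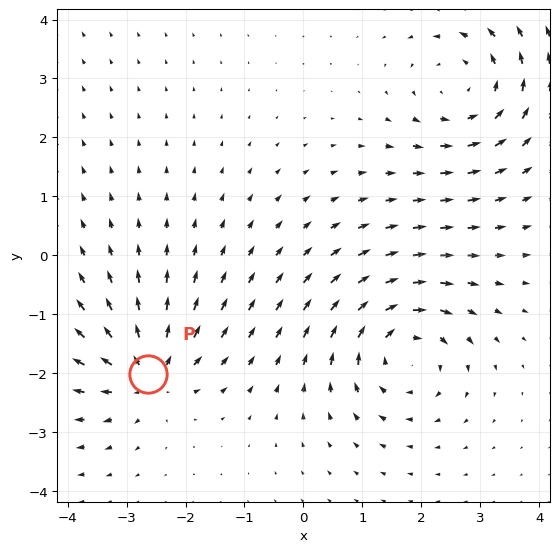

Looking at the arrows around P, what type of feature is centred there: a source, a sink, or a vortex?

At P (-2.6, -2.0) the arrows spread outward. Divergence about +6, curl ≈0 — positive divergence with near-zero curl is a source.

source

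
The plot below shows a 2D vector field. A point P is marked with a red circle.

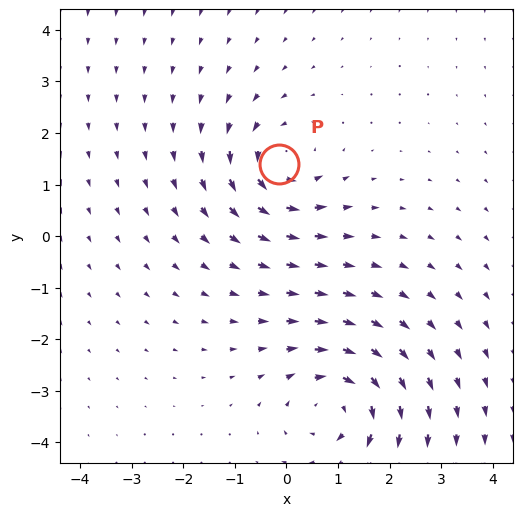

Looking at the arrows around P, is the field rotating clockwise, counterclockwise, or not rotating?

counterclockwise

Near P at (-0.1, 1.4) the arrows circulate counterclockwise. The curl (z-component) there is about +5; positive curl means counterclockwise rotation.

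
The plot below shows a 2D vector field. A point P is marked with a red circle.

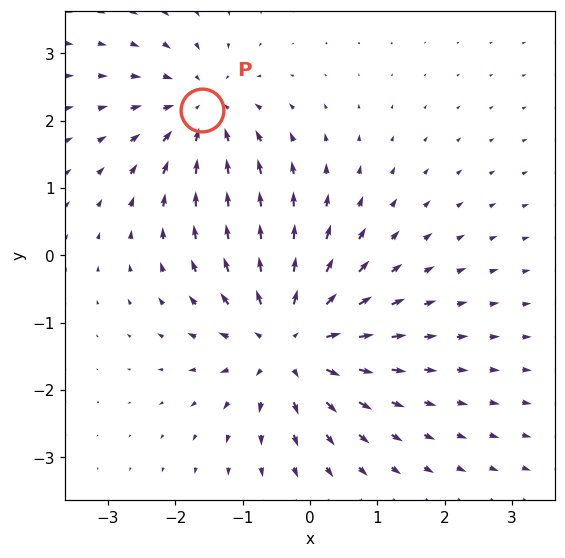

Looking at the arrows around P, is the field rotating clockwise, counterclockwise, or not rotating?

not rotating

Near P at (-1.6, 2.2) the arrows show no circulation. The curl there is ≈0.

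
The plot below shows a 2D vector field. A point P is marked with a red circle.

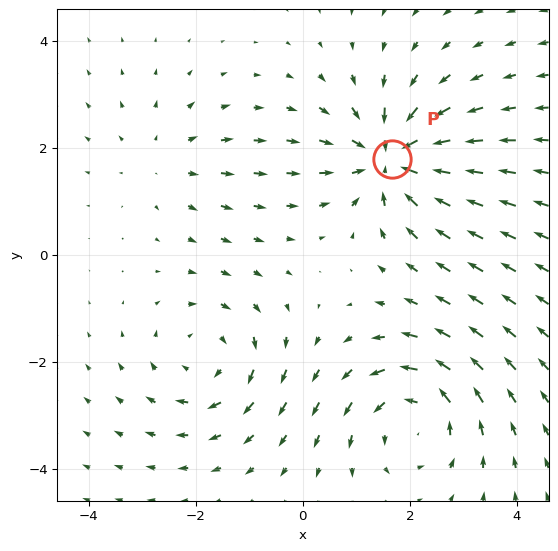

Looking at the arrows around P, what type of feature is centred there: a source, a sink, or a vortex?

sink

At P (1.7, 1.8) the arrows converge inward. Divergence about -6, curl ≈0 — negative divergence with near-zero curl is a sink.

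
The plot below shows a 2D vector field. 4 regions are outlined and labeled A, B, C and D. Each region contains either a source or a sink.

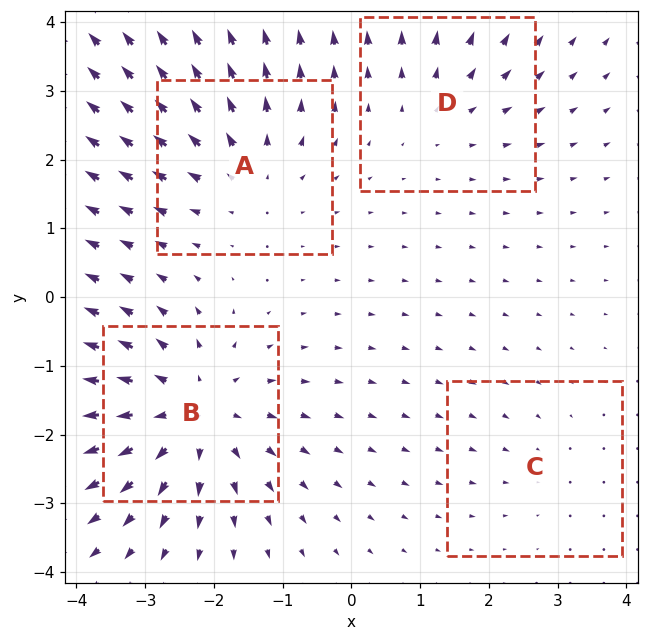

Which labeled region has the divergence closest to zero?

Divergence at each region's feature centre — A: about +4, B: about +7, C: about -2, D: about +3. Region C is closest to zero.

C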